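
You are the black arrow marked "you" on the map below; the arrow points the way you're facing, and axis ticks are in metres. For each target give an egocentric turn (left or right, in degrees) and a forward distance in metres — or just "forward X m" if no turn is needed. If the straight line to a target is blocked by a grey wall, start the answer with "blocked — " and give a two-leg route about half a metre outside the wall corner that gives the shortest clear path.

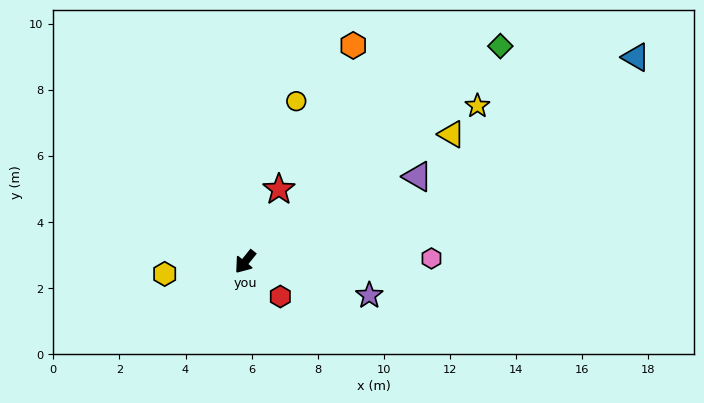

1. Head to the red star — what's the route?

turn right 166°, forward 2.4 m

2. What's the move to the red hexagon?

turn left 84°, forward 1.5 m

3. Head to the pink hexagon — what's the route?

turn left 130°, forward 5.6 m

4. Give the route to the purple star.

turn left 114°, forward 3.9 m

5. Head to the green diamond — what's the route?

turn left 169°, forward 10.1 m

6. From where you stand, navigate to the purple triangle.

turn left 155°, forward 5.8 m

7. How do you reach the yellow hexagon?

turn right 43°, forward 2.5 m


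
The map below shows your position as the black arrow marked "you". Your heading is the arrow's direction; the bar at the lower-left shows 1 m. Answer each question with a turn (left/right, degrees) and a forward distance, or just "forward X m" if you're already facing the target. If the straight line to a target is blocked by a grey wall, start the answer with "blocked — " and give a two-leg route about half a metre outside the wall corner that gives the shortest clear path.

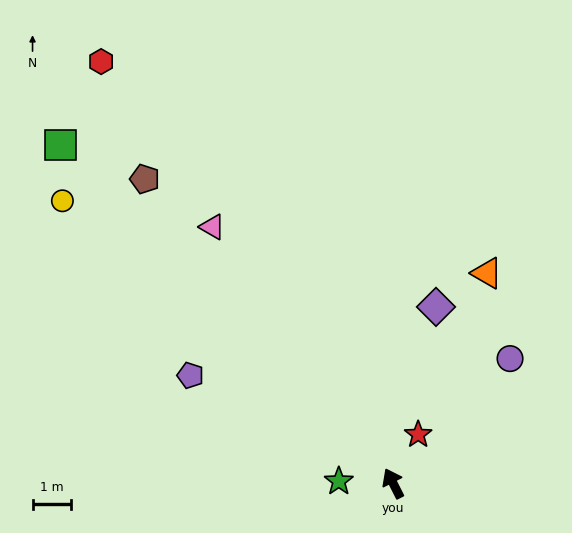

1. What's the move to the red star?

turn right 54°, forward 1.4 m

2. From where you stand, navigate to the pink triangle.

turn left 8°, forward 8.3 m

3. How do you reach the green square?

turn left 18°, forward 12.5 m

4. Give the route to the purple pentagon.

turn left 35°, forward 6.0 m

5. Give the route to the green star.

turn left 61°, forward 1.4 m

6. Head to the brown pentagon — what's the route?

turn left 12°, forward 10.3 m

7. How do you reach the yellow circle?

turn left 23°, forward 11.5 m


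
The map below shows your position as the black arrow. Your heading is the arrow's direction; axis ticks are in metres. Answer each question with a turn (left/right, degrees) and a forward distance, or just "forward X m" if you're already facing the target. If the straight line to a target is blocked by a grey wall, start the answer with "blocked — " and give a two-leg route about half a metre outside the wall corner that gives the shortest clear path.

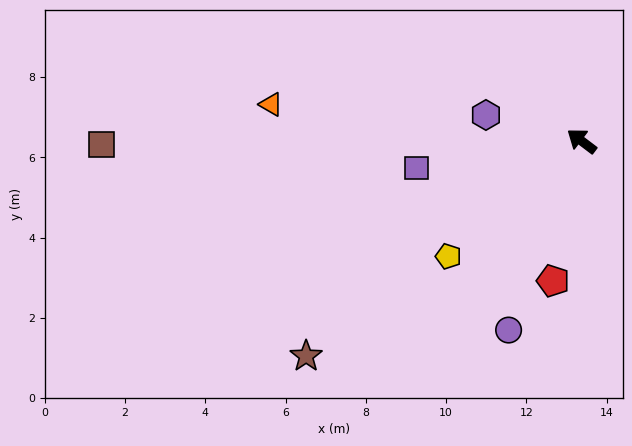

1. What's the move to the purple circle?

turn left 106°, forward 5.0 m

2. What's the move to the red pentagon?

turn left 116°, forward 3.6 m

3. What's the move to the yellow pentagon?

turn left 78°, forward 4.4 m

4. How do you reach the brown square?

turn left 38°, forward 12.0 m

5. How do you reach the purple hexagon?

turn left 22°, forward 2.5 m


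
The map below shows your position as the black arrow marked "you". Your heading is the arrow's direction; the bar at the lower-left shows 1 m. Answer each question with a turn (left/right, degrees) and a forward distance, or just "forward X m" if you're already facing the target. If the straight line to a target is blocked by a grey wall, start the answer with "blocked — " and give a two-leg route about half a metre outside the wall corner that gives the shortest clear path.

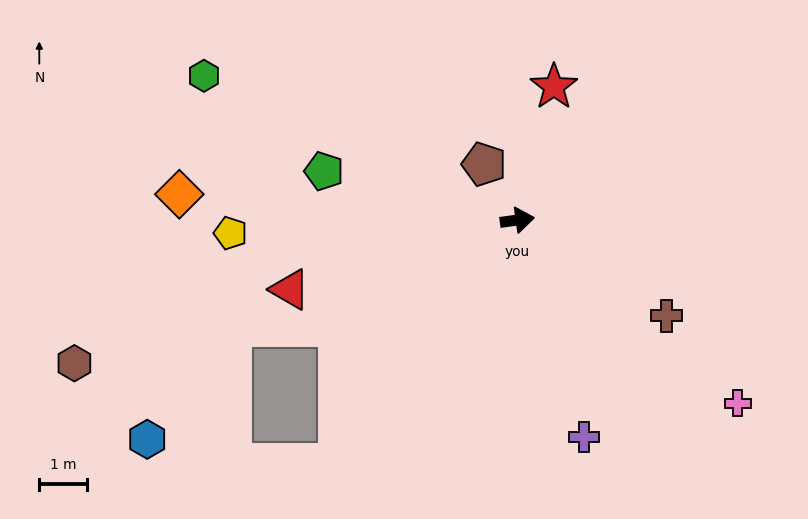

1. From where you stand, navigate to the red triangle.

turn right 171°, forward 5.0 m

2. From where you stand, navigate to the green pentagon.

turn left 158°, forward 4.2 m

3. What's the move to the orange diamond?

turn left 168°, forward 7.2 m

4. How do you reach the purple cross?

turn right 81°, forward 4.8 m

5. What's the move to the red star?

turn left 67°, forward 2.9 m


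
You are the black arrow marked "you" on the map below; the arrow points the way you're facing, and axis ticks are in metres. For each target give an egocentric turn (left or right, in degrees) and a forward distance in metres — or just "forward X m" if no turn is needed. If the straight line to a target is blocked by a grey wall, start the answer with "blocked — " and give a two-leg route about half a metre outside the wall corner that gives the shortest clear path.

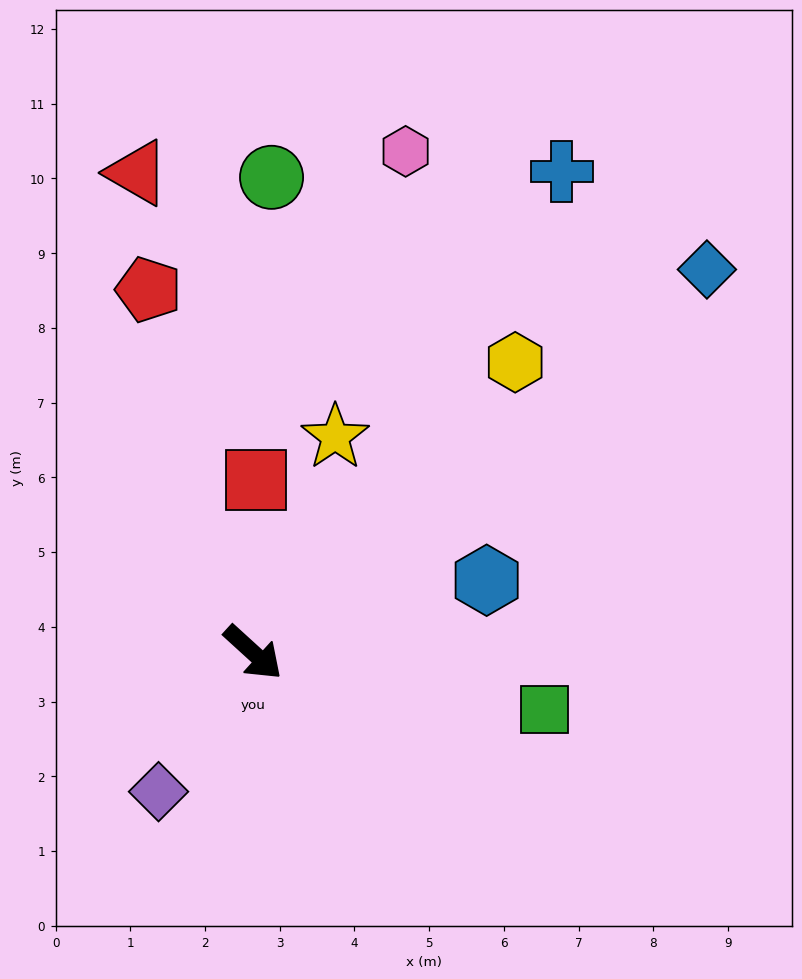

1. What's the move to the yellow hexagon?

turn left 90°, forward 5.2 m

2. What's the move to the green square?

turn left 31°, forward 4.0 m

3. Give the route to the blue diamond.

turn left 82°, forward 7.9 m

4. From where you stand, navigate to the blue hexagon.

turn left 60°, forward 3.3 m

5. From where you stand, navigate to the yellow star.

turn left 111°, forward 3.1 m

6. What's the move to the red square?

turn left 131°, forward 2.3 m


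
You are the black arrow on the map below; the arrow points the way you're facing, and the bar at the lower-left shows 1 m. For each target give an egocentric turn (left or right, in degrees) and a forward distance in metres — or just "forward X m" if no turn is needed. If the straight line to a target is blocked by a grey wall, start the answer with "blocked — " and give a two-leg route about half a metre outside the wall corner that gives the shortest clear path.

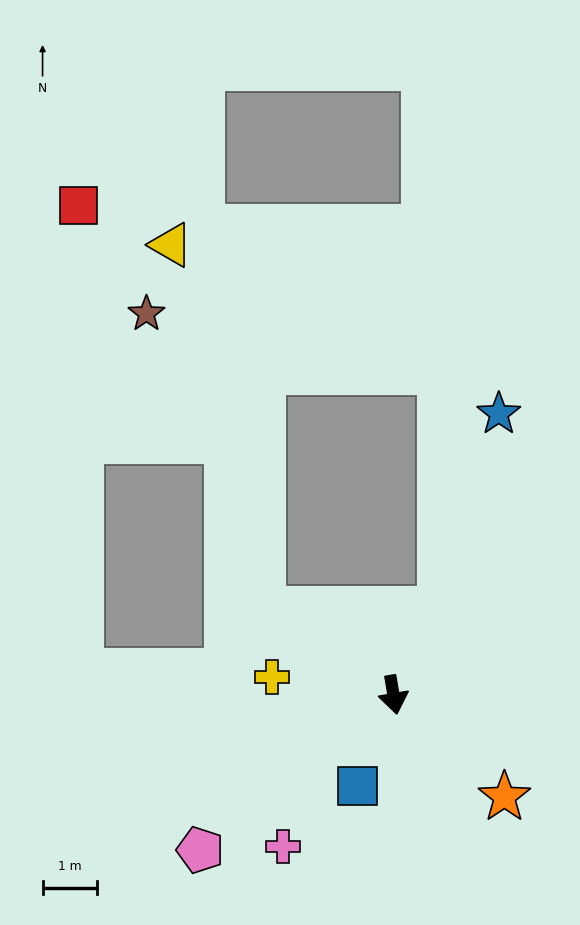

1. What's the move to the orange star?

turn left 38°, forward 2.8 m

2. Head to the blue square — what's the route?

turn right 31°, forward 1.8 m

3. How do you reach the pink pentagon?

turn right 61°, forward 4.5 m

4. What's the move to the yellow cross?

turn right 108°, forward 2.2 m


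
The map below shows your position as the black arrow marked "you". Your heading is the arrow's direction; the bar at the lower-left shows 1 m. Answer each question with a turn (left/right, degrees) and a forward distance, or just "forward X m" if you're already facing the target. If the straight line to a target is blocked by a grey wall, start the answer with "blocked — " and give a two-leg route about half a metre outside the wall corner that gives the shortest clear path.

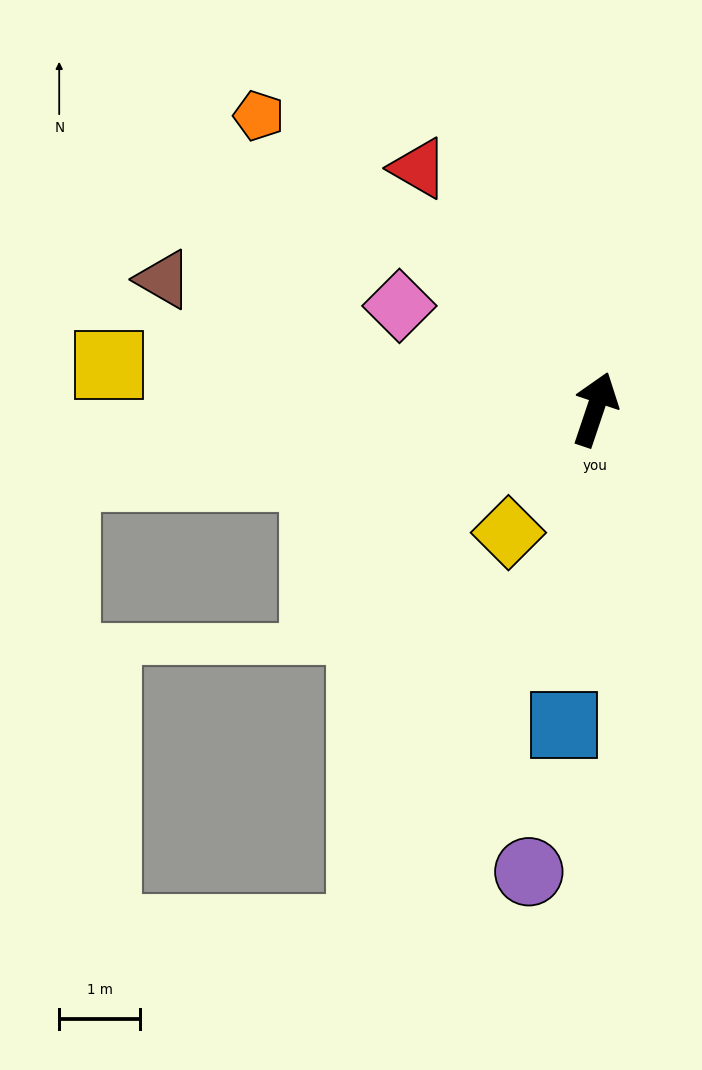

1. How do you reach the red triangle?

turn left 55°, forward 3.7 m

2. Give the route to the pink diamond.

turn left 81°, forward 2.7 m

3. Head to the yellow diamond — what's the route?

turn left 163°, forward 1.9 m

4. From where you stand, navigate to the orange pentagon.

turn left 67°, forward 5.5 m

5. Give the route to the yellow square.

turn left 103°, forward 6.1 m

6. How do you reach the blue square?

turn right 167°, forward 3.9 m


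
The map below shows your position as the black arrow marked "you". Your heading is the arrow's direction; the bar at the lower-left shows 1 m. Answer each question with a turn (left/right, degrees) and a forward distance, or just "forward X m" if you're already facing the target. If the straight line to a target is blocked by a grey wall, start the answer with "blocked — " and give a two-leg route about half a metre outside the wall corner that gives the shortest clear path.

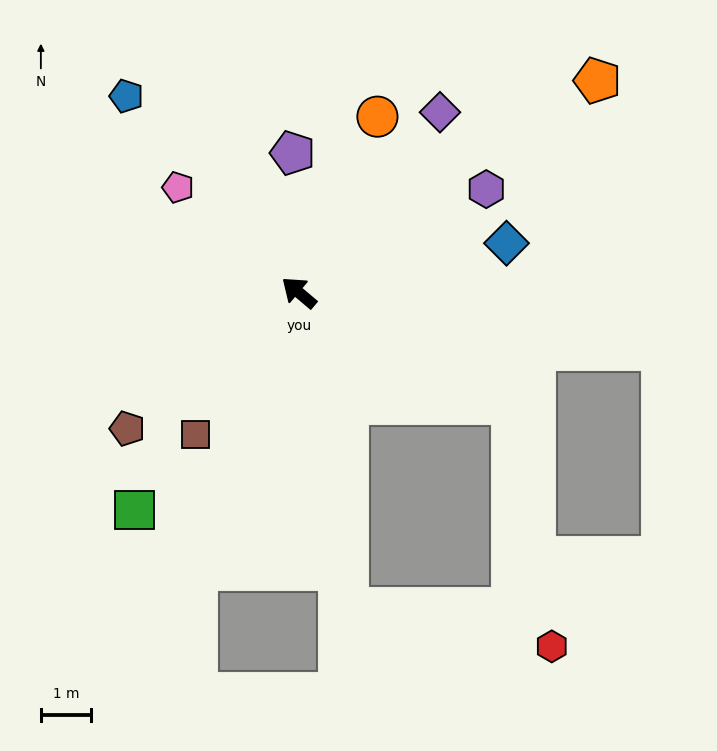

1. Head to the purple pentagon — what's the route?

turn right 47°, forward 2.8 m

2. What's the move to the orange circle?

turn right 74°, forward 3.9 m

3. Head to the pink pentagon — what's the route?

forward 3.2 m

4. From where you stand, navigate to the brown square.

turn left 94°, forward 3.5 m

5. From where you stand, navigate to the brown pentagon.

turn left 79°, forward 4.4 m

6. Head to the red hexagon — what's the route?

blocked — turn left 139°, forward 6.4 m, then turn left 71°, forward 4.2 m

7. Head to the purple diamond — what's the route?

turn right 88°, forward 4.6 m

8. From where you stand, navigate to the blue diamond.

turn right 126°, forward 4.3 m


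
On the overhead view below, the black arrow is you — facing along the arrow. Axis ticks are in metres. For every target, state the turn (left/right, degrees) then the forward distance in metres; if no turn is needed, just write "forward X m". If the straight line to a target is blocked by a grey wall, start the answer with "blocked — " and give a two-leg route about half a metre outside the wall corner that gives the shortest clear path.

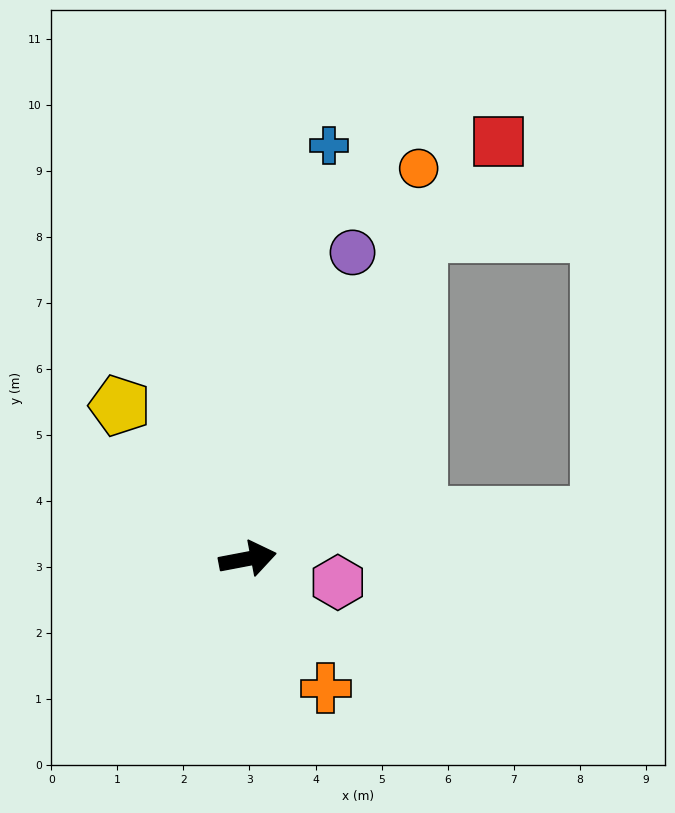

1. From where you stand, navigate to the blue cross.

turn left 68°, forward 6.4 m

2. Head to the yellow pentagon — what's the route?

turn left 119°, forward 3.0 m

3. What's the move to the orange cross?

turn right 70°, forward 2.3 m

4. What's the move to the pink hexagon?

turn right 25°, forward 1.4 m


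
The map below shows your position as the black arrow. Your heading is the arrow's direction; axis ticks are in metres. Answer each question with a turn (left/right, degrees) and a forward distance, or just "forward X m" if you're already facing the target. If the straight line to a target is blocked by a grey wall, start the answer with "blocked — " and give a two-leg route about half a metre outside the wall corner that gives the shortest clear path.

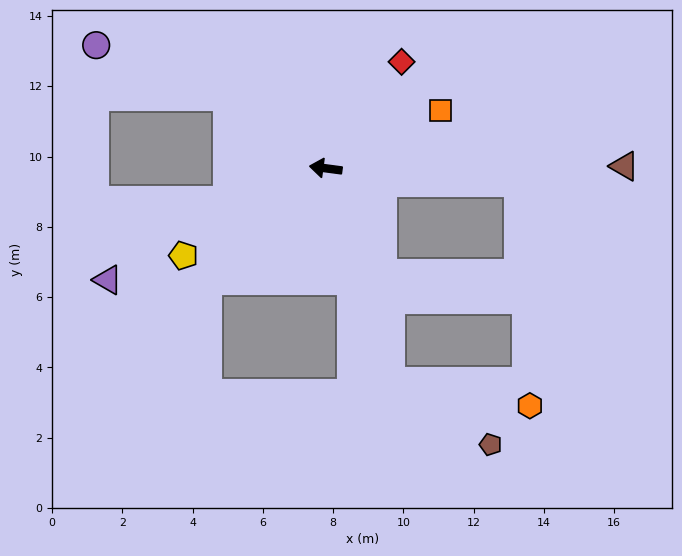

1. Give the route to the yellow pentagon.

turn left 39°, forward 4.8 m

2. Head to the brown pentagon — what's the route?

blocked — turn left 114°, forward 6.3 m, then turn left 42°, forward 3.4 m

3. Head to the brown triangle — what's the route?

turn right 172°, forward 8.5 m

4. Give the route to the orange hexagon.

blocked — turn left 114°, forward 6.3 m, then turn left 64°, forward 4.0 m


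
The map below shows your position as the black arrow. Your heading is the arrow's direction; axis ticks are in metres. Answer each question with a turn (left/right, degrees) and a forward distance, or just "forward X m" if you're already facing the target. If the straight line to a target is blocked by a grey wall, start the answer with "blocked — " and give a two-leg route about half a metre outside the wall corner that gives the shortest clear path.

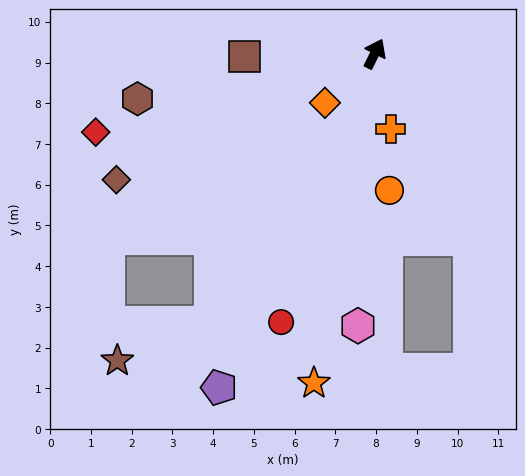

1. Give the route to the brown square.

turn left 118°, forward 3.2 m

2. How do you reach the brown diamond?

turn left 143°, forward 7.1 m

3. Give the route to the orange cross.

turn right 141°, forward 1.9 m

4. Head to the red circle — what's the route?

turn right 173°, forward 7.0 m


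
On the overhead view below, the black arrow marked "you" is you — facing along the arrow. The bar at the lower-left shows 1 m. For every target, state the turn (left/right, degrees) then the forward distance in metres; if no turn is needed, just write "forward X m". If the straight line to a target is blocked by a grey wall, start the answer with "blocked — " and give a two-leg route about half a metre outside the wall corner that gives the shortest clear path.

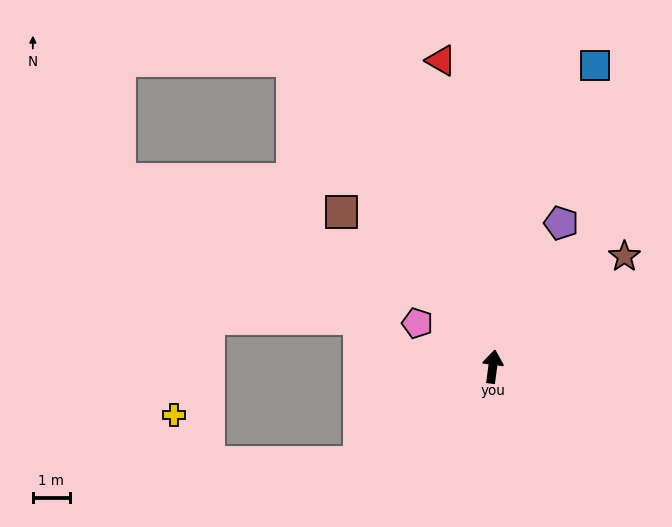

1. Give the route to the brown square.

turn left 52°, forward 5.9 m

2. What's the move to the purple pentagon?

turn right 18°, forward 4.3 m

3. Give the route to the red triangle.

turn left 17°, forward 8.4 m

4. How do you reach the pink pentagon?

turn left 68°, forward 2.4 m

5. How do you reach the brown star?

turn right 43°, forward 4.7 m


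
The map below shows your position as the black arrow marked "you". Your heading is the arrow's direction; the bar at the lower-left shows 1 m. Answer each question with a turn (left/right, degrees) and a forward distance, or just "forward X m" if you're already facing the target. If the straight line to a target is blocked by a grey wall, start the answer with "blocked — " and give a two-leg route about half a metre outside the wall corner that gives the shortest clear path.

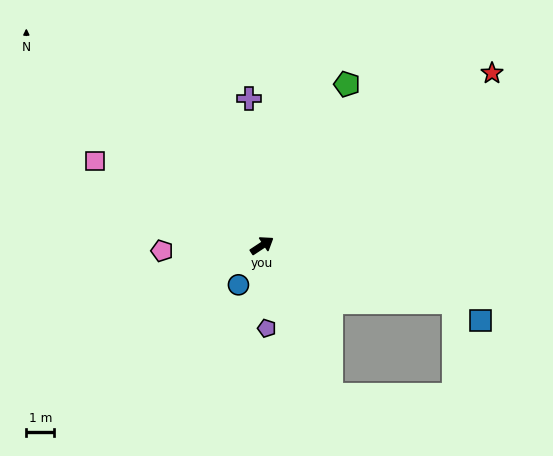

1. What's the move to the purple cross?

turn left 62°, forward 5.3 m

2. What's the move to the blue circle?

turn right 154°, forward 1.6 m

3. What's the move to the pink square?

turn left 120°, forward 6.7 m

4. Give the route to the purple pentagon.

turn right 120°, forward 3.0 m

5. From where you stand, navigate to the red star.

turn left 3°, forward 10.3 m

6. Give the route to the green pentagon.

turn left 29°, forward 6.6 m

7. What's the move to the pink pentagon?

turn left 150°, forward 3.6 m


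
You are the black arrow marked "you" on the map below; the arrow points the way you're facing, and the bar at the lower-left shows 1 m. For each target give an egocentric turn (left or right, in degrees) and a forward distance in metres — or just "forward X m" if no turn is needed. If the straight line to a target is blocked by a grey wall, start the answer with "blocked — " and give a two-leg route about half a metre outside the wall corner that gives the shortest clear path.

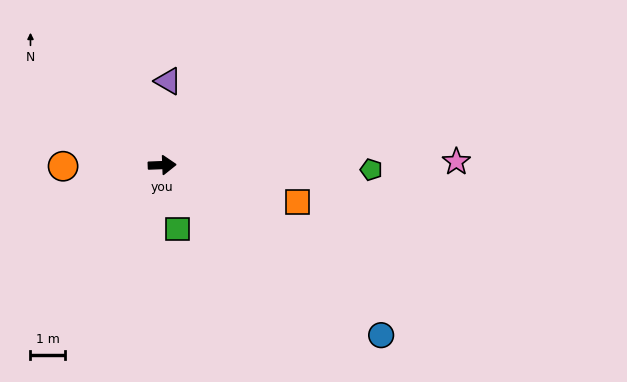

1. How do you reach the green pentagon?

turn right 3°, forward 6.1 m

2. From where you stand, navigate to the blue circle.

turn right 40°, forward 8.1 m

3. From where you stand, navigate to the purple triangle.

turn left 84°, forward 2.5 m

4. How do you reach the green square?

turn right 79°, forward 1.9 m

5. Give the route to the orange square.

turn right 17°, forward 4.1 m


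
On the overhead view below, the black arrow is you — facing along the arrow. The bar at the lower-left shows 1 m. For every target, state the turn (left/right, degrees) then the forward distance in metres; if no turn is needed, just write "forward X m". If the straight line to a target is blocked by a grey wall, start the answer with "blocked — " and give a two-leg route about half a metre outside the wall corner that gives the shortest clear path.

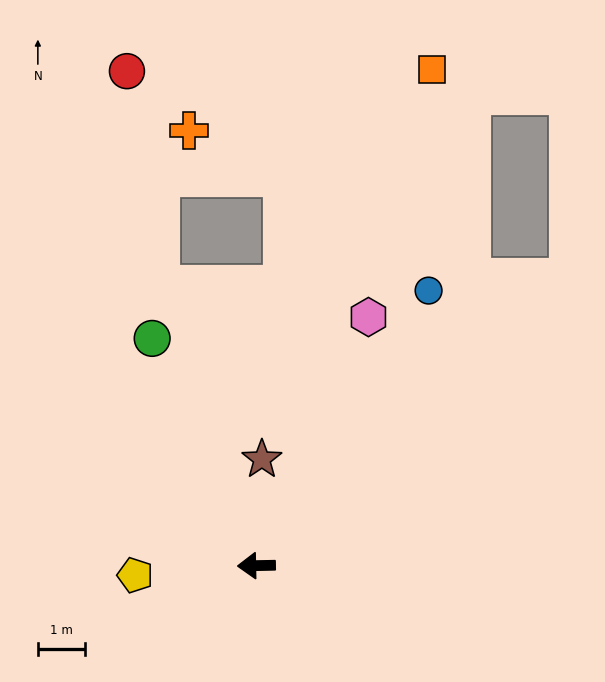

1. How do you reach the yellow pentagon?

turn left 3°, forward 2.6 m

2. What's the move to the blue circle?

turn right 123°, forward 6.9 m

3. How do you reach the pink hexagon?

turn right 115°, forward 5.8 m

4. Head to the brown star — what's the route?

turn right 94°, forward 2.3 m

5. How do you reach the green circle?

turn right 67°, forward 5.3 m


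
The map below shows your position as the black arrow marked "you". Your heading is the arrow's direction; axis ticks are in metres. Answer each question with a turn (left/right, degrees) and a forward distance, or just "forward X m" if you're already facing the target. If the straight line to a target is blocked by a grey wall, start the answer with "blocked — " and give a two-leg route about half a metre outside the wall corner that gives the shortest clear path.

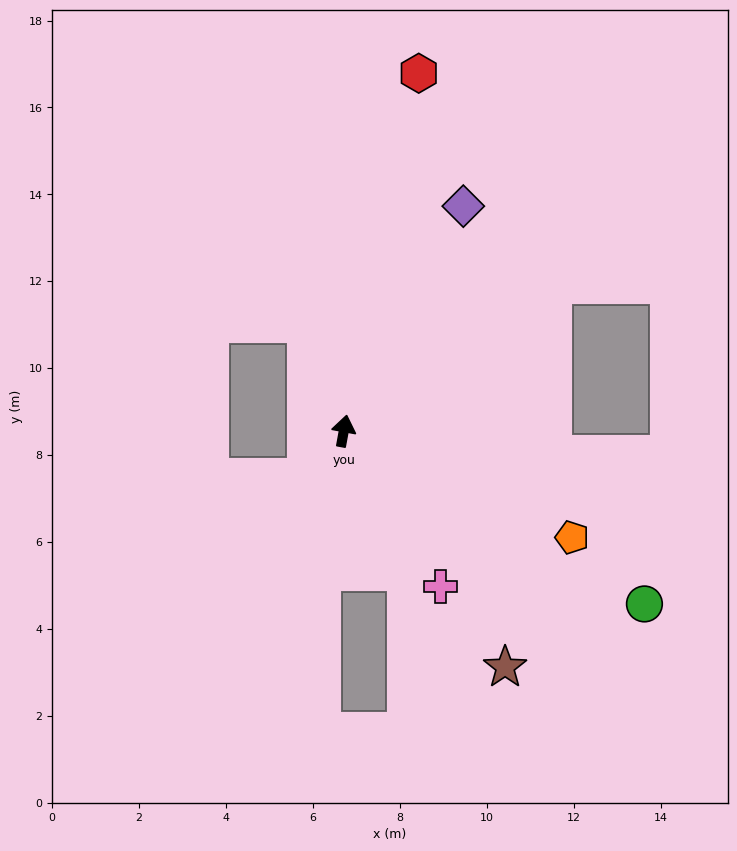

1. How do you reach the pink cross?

turn right 138°, forward 4.2 m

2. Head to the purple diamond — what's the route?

turn right 18°, forward 5.9 m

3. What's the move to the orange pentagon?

turn right 105°, forward 5.8 m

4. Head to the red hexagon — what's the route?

forward 8.4 m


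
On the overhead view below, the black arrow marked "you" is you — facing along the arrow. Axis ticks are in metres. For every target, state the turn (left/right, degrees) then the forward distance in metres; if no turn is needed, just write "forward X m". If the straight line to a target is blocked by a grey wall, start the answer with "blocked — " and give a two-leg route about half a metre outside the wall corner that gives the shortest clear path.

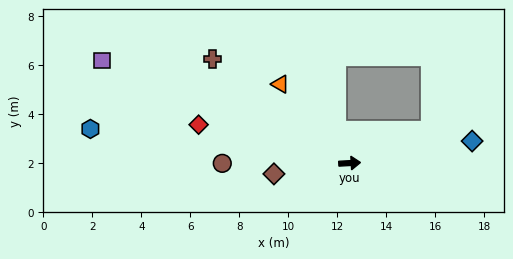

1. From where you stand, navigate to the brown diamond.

turn right 175°, forward 3.1 m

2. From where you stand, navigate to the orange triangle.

turn left 128°, forward 4.3 m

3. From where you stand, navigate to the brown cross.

turn left 140°, forward 7.0 m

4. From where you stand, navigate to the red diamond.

turn left 163°, forward 6.4 m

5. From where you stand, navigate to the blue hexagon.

turn left 169°, forward 10.7 m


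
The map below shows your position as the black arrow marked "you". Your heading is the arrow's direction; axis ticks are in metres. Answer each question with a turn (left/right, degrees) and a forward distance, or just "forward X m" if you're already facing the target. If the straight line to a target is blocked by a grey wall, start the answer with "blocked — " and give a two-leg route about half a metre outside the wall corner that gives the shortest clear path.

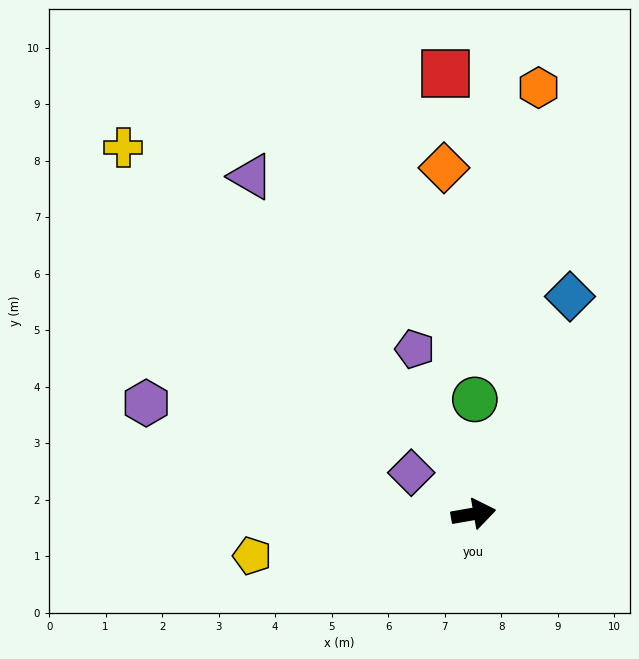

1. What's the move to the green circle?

turn left 79°, forward 2.0 m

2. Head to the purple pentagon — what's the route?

turn left 100°, forward 3.1 m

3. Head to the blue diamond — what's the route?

turn left 56°, forward 4.2 m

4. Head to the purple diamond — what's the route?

turn left 137°, forward 1.3 m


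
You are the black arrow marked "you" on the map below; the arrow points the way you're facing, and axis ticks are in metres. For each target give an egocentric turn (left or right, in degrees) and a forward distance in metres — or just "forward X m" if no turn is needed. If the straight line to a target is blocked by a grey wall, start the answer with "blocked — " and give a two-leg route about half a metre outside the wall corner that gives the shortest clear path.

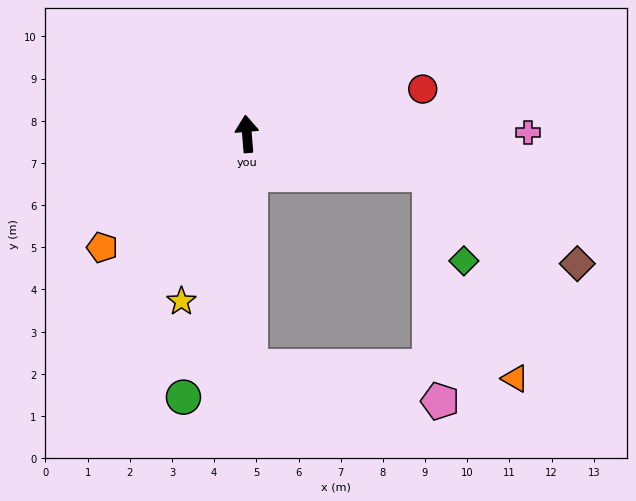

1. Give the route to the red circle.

turn right 80°, forward 4.3 m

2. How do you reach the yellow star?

turn left 154°, forward 4.3 m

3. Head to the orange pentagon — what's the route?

turn left 123°, forward 4.4 m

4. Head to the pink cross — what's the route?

turn right 94°, forward 6.7 m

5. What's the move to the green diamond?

blocked — turn right 107°, forward 4.4 m, then turn right 57°, forward 2.2 m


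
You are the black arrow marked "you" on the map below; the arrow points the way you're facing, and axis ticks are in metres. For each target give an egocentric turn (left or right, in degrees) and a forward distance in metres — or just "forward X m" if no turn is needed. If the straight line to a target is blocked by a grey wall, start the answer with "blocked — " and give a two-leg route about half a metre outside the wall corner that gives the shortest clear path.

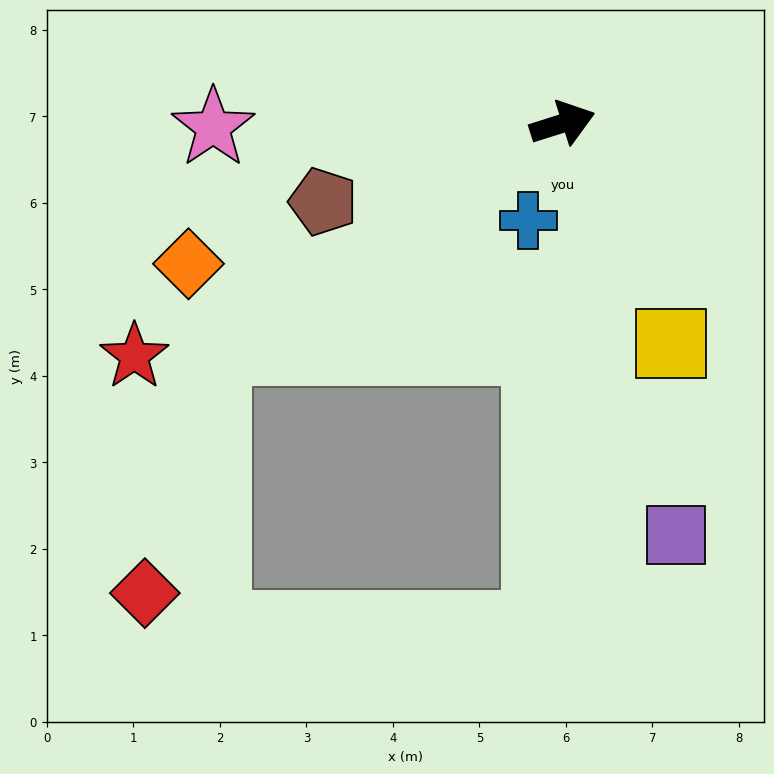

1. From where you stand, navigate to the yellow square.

turn right 81°, forward 2.8 m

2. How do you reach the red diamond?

blocked — turn right 165°, forward 4.8 m, then turn left 42°, forward 2.9 m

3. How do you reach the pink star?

turn left 163°, forward 4.0 m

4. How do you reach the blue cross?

turn right 127°, forward 1.2 m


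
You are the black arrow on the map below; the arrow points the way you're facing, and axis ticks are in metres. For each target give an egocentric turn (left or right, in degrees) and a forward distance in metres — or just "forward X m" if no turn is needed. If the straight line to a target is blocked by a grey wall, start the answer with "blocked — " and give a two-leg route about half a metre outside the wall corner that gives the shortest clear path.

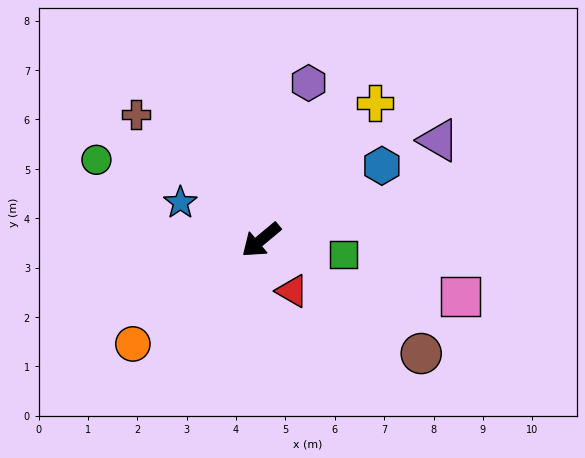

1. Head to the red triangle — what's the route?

turn left 81°, forward 1.2 m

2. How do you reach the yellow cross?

turn right 170°, forward 3.6 m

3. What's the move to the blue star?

turn right 65°, forward 1.8 m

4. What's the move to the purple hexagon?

turn right 147°, forward 3.3 m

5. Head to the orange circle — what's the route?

forward 3.3 m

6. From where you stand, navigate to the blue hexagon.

turn left 172°, forward 2.9 m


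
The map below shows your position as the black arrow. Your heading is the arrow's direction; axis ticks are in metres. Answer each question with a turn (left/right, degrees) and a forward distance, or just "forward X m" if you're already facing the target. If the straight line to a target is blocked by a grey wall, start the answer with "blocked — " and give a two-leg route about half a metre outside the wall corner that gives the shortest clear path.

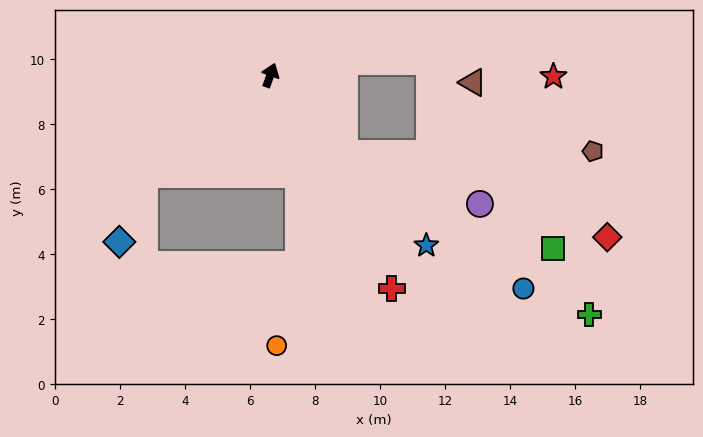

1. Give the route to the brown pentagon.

blocked — turn right 117°, forward 3.3 m, then turn left 48°, forward 7.7 m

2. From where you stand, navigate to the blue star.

turn right 117°, forward 7.1 m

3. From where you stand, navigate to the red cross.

turn right 130°, forward 7.6 m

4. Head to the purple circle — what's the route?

blocked — turn right 117°, forward 3.3 m, then turn left 27°, forward 4.5 m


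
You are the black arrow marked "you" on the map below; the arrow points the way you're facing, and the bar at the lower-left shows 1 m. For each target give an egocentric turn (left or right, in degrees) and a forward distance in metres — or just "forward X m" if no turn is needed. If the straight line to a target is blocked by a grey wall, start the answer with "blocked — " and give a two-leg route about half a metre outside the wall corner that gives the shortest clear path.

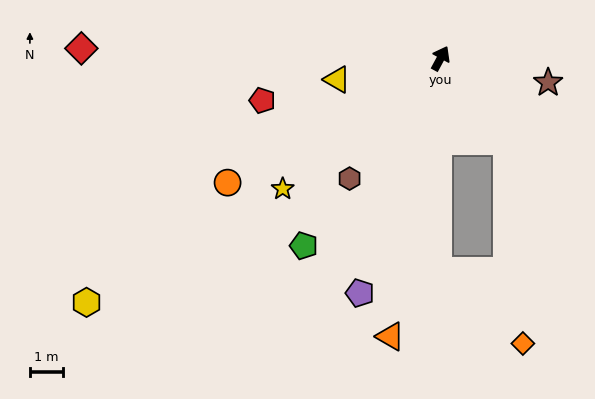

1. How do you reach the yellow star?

turn left 158°, forward 6.3 m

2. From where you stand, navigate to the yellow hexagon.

turn left 153°, forward 13.1 m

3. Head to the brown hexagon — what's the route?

turn left 171°, forward 4.6 m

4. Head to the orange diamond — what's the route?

blocked — turn right 113°, forward 3.2 m, then turn right 34°, forward 6.2 m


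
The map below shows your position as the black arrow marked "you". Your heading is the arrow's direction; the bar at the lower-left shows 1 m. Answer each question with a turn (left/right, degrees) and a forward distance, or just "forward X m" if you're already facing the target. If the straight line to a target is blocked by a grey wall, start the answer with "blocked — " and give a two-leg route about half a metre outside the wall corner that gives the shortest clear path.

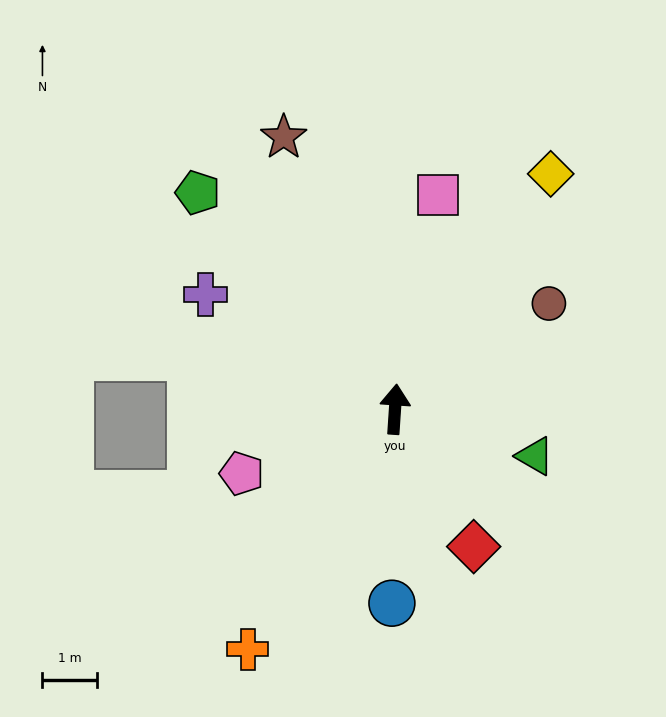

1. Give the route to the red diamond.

turn right 146°, forward 2.9 m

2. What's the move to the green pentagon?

turn left 46°, forward 5.4 m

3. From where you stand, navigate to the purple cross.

turn left 63°, forward 4.1 m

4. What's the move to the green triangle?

turn right 105°, forward 2.7 m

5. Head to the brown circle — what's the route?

turn right 52°, forward 3.4 m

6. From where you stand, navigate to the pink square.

turn right 7°, forward 4.0 m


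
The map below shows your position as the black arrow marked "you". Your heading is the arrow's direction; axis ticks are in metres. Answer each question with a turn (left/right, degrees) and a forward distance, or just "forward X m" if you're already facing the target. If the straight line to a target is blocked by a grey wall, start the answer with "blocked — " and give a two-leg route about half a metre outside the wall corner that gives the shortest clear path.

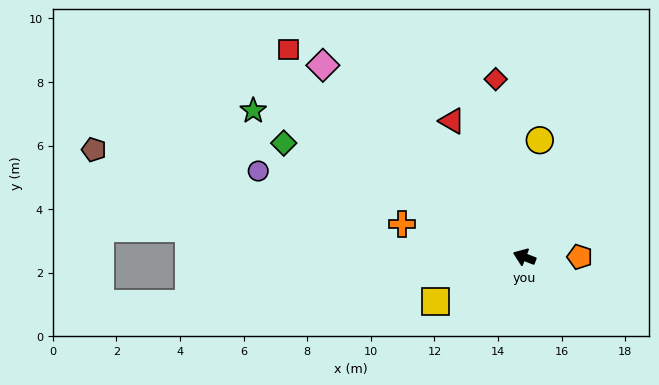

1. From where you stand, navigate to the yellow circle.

turn right 76°, forward 3.7 m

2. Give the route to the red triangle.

turn right 41°, forward 4.8 m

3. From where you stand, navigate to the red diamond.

turn right 60°, forward 5.7 m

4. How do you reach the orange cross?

turn left 6°, forward 4.0 m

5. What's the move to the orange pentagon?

turn right 159°, forward 1.7 m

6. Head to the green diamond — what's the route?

turn right 4°, forward 8.4 m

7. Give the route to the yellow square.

turn left 47°, forward 3.1 m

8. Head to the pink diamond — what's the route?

turn right 22°, forward 8.7 m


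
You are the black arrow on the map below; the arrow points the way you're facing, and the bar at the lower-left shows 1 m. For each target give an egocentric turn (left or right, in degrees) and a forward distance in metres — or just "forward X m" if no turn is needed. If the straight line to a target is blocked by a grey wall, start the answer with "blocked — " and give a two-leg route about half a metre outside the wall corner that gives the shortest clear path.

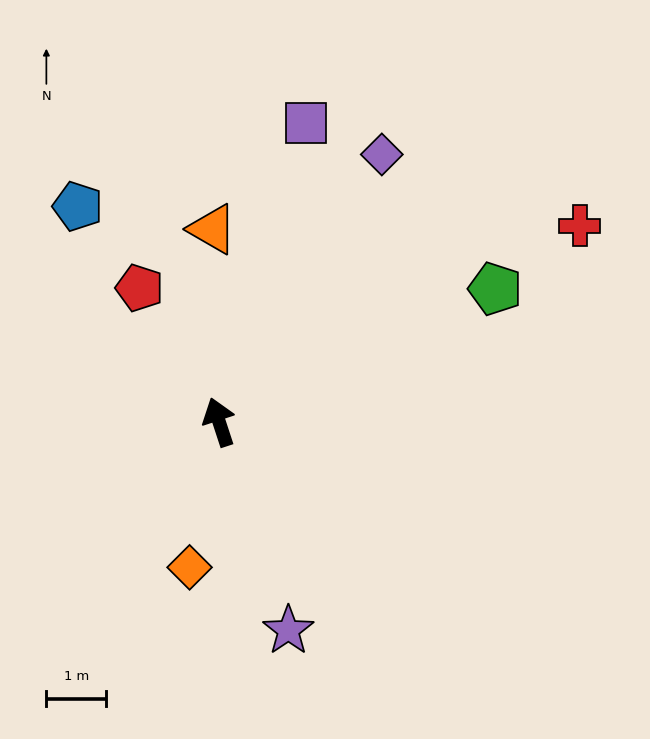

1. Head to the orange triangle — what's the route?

turn right 16°, forward 3.2 m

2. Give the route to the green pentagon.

turn right 82°, forward 5.1 m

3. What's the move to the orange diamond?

turn left 150°, forward 2.5 m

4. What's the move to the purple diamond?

turn right 49°, forward 5.2 m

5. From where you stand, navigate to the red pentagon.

turn left 13°, forward 2.6 m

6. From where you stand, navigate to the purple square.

turn right 34°, forward 5.2 m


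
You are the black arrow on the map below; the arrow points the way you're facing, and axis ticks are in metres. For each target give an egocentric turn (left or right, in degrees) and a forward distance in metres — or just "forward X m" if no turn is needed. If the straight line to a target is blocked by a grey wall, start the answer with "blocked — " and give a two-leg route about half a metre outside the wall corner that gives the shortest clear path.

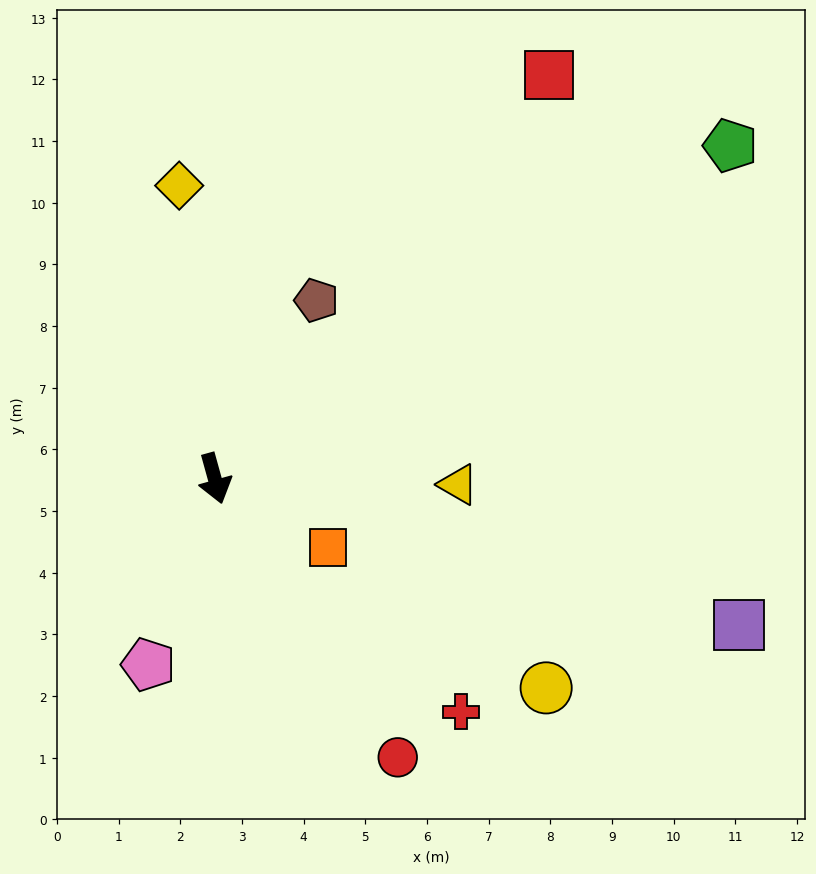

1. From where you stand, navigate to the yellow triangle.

turn left 73°, forward 3.9 m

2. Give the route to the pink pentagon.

turn right 35°, forward 3.2 m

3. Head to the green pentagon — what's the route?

turn left 107°, forward 10.0 m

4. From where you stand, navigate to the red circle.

turn left 18°, forward 5.4 m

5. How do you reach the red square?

turn left 125°, forward 8.5 m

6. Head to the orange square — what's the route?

turn left 43°, forward 2.1 m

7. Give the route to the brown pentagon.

turn left 135°, forward 3.3 m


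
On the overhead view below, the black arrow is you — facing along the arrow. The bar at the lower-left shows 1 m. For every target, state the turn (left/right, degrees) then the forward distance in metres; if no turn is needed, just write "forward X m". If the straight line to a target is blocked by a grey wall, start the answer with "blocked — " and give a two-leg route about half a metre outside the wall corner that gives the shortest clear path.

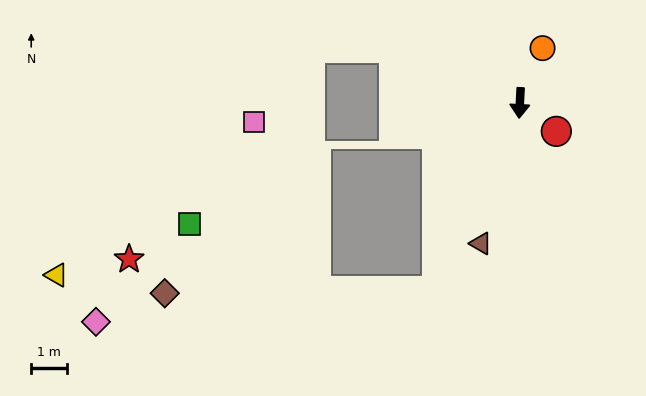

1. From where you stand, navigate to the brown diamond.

blocked — turn right 21°, forward 5.8 m, then turn right 66°, forward 7.6 m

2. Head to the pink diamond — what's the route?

blocked — turn right 21°, forward 5.8 m, then turn right 61°, forward 9.6 m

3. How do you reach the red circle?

turn left 55°, forward 1.3 m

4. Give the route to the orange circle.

turn left 160°, forward 1.7 m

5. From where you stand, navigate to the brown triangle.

turn right 13°, forward 4.1 m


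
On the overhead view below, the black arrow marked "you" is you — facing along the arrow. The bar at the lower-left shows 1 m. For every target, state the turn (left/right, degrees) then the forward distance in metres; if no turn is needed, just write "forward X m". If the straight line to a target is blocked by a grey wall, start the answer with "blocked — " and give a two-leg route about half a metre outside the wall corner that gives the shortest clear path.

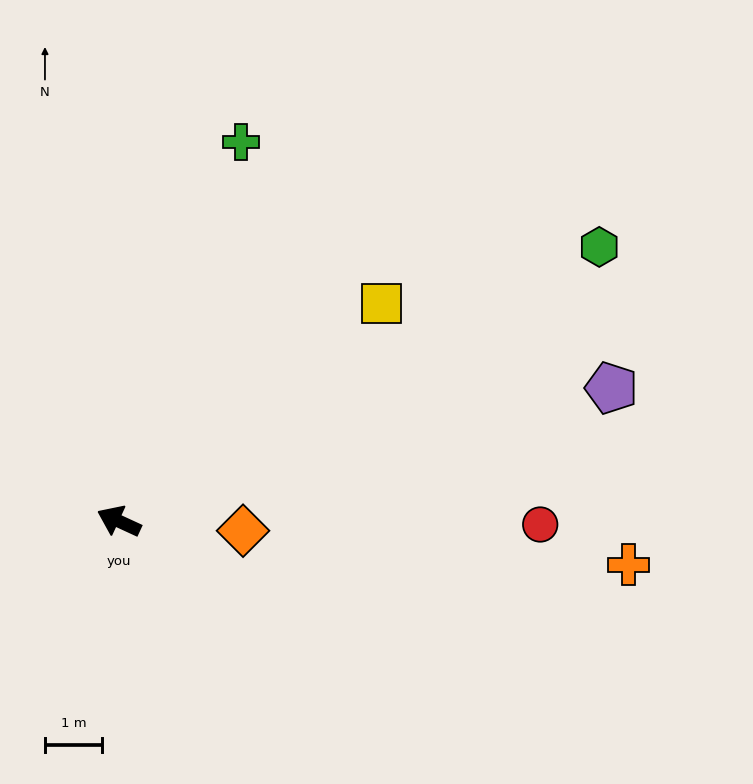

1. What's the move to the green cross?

turn right 83°, forward 7.0 m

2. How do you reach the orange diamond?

turn right 160°, forward 2.2 m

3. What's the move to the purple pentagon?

turn right 140°, forward 8.9 m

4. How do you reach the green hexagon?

turn right 126°, forward 9.7 m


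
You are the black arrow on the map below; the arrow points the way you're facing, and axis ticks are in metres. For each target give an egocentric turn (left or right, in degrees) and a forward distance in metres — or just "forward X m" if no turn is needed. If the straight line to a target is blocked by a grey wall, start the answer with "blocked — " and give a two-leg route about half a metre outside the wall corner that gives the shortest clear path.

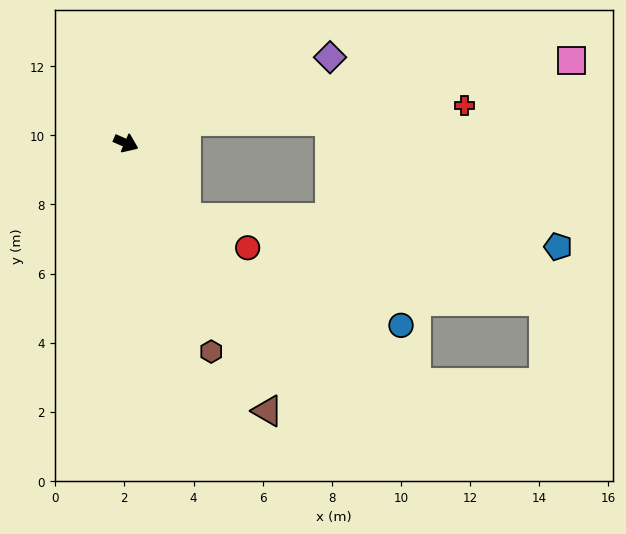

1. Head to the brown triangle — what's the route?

turn right 39°, forward 8.8 m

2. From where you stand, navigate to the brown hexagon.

turn right 44°, forward 6.5 m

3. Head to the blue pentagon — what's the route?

blocked — turn right 27°, forward 2.8 m, then turn left 46°, forward 10.8 m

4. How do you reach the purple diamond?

turn left 46°, forward 6.4 m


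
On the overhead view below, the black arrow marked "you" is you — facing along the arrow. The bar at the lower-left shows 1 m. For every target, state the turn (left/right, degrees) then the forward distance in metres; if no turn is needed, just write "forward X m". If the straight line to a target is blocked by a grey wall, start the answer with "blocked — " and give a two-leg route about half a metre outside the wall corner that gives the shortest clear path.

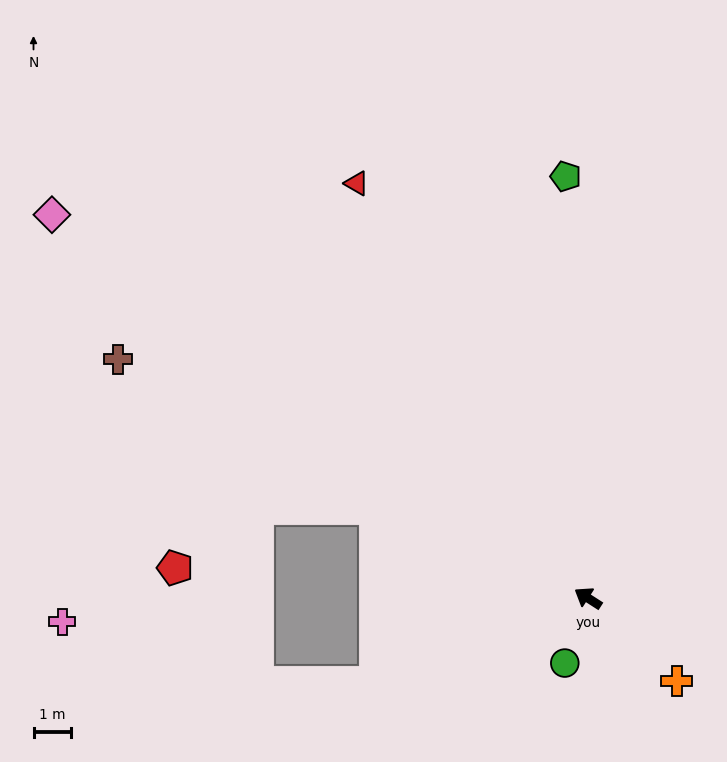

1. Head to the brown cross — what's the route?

turn left 6°, forward 14.0 m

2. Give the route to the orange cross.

turn left 170°, forward 3.2 m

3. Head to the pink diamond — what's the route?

turn right 3°, forward 17.5 m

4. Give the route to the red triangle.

turn right 28°, forward 12.6 m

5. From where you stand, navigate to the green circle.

turn left 103°, forward 1.8 m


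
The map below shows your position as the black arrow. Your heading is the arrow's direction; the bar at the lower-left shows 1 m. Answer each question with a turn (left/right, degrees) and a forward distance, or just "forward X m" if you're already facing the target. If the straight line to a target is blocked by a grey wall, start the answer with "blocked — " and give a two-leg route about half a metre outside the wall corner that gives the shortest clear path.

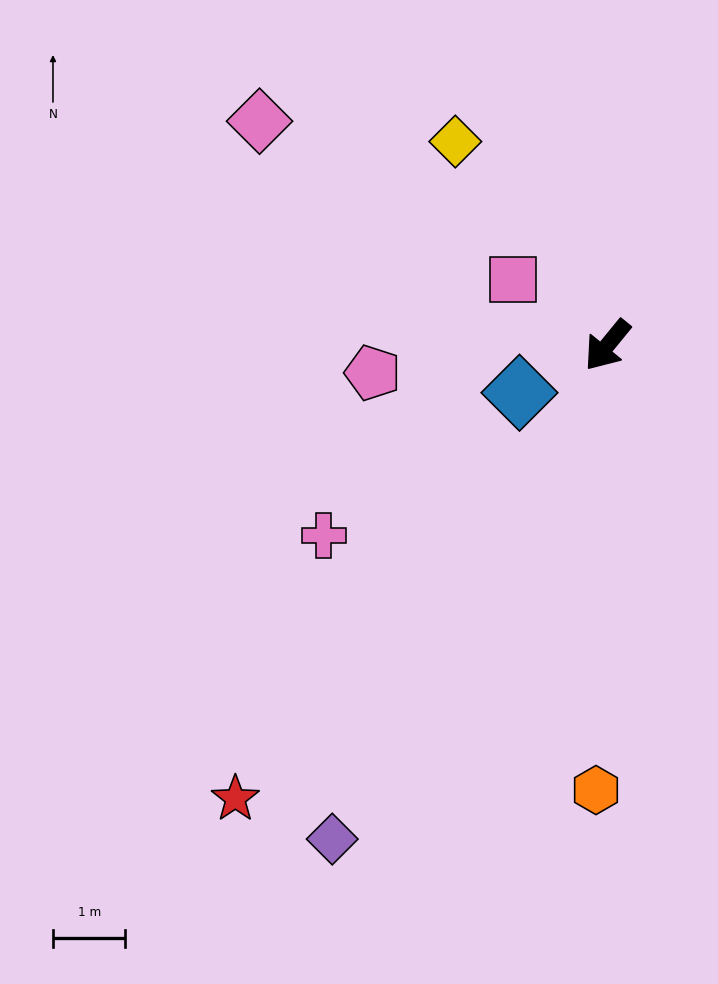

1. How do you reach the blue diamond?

turn right 22°, forward 1.4 m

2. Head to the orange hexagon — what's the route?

turn left 38°, forward 6.1 m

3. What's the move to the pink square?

turn right 85°, forward 1.6 m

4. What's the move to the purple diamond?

turn left 10°, forward 7.8 m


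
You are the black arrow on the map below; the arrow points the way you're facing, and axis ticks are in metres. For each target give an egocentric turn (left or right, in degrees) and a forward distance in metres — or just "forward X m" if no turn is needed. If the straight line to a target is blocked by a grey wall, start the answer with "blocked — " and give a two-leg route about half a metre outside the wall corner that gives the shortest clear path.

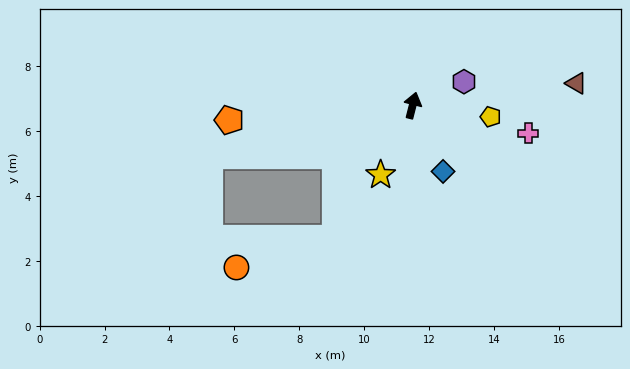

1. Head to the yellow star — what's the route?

turn left 170°, forward 2.4 m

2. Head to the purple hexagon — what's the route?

turn right 51°, forward 1.7 m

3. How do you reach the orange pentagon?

turn left 109°, forward 5.7 m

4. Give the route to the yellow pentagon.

turn right 84°, forward 2.4 m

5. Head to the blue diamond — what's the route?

turn right 141°, forward 2.2 m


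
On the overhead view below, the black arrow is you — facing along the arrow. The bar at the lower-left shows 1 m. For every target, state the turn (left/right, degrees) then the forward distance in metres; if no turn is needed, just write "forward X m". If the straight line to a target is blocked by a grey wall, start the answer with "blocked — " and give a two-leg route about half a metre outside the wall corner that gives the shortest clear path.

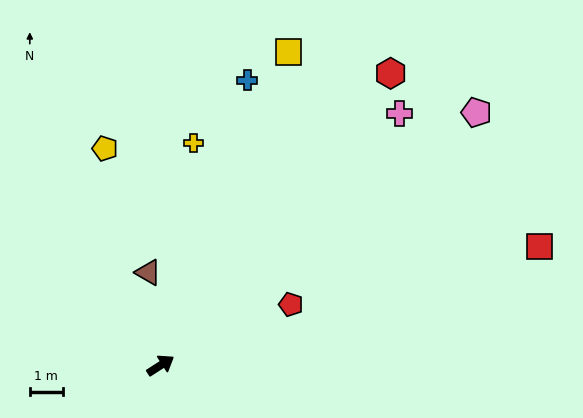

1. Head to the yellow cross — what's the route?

turn left 49°, forward 6.8 m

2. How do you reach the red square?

turn right 15°, forward 12.0 m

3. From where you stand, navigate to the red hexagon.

turn left 19°, forward 11.2 m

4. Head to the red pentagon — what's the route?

turn right 8°, forward 4.3 m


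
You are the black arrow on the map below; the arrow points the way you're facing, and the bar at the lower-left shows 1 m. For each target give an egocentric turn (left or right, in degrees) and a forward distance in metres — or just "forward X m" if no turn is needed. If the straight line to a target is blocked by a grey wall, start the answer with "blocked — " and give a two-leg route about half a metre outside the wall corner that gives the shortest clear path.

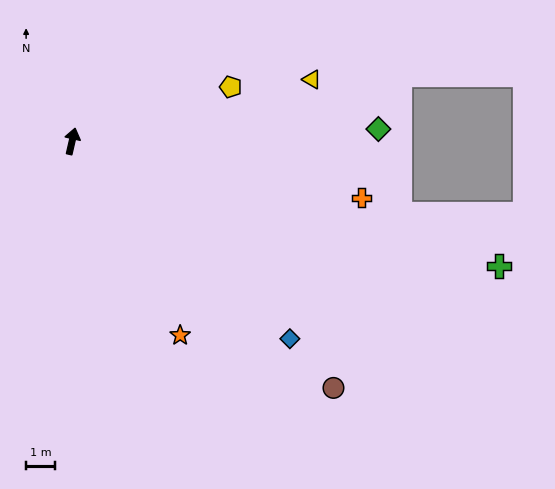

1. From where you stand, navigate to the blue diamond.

turn right 119°, forward 10.3 m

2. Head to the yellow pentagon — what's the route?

turn right 58°, forward 5.9 m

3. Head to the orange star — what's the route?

turn right 138°, forward 7.8 m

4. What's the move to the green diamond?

turn right 75°, forward 10.7 m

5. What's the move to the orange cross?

turn right 88°, forward 10.3 m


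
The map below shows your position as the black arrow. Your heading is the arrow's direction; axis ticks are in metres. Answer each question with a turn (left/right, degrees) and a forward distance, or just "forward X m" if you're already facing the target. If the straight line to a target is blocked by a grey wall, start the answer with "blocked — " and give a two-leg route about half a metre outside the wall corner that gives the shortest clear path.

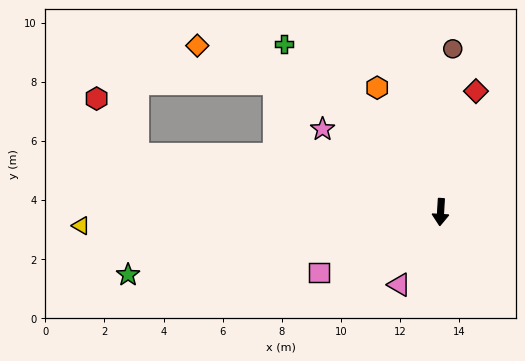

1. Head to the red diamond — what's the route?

turn left 167°, forward 4.3 m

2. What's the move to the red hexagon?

blocked — turn right 97°, forward 10.4 m, then turn right 44°, forward 2.4 m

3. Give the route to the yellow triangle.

turn right 85°, forward 12.2 m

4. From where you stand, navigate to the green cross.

turn right 134°, forward 7.8 m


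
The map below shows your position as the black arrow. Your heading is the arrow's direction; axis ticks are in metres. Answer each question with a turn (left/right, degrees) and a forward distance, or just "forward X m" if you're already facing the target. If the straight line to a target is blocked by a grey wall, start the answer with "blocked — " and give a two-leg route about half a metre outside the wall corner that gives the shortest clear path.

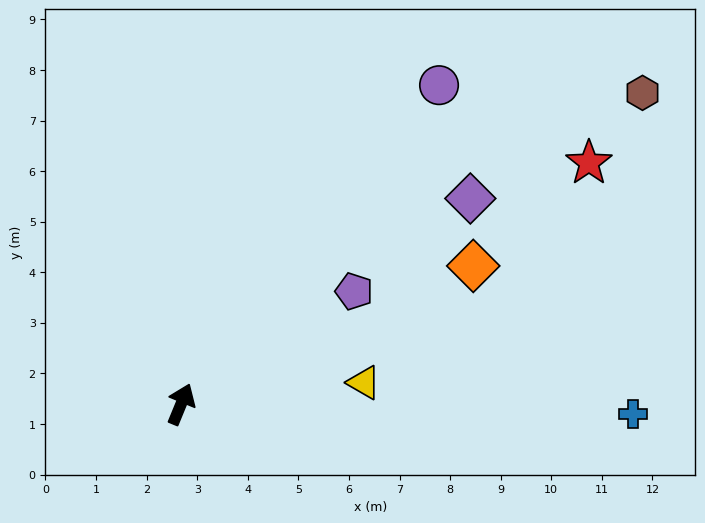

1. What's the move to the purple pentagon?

turn right 35°, forward 4.1 m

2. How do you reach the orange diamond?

turn right 42°, forward 6.4 m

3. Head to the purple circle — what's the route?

turn right 17°, forward 8.1 m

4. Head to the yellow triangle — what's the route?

turn right 61°, forward 3.6 m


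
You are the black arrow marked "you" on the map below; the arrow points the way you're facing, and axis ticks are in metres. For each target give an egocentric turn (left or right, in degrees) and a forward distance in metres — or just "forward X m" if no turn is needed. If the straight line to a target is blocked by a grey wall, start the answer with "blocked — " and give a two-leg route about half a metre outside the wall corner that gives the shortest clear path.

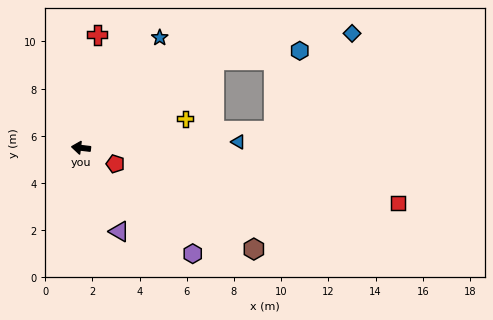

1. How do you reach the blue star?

turn right 119°, forward 5.7 m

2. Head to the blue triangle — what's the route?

turn right 171°, forward 6.7 m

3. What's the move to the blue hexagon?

blocked — turn right 140°, forward 6.8 m, then turn right 27°, forward 3.6 m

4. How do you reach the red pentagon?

turn left 162°, forward 1.6 m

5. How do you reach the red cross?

turn right 92°, forward 4.8 m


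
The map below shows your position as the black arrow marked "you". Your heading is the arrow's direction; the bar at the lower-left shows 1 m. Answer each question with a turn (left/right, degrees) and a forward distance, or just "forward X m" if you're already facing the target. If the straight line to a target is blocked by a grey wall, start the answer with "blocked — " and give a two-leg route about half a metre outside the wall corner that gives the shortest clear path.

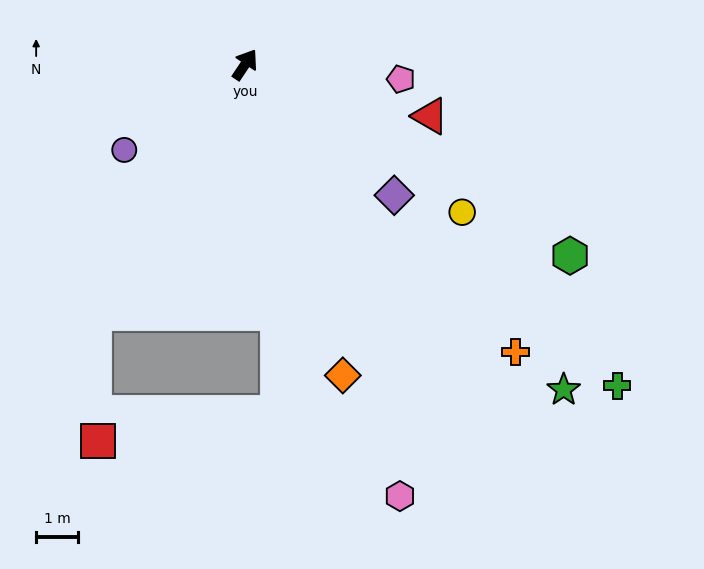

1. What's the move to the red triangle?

turn right 72°, forward 4.6 m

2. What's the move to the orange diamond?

turn right 129°, forward 7.8 m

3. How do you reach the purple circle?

turn left 159°, forward 3.5 m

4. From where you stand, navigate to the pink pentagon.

turn right 62°, forward 3.8 m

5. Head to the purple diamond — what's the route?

turn right 98°, forward 4.8 m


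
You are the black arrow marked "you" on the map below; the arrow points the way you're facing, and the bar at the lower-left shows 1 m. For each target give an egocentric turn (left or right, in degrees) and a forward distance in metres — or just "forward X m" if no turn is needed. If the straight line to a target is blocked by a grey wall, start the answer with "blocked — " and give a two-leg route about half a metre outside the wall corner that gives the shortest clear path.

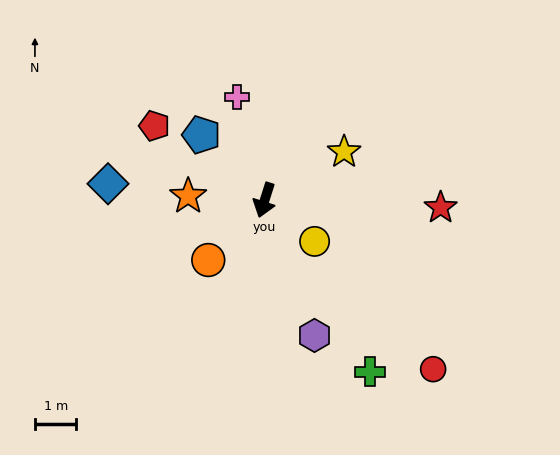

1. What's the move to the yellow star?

turn left 139°, forward 2.2 m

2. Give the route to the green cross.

turn left 49°, forward 4.9 m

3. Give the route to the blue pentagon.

turn right 118°, forward 2.2 m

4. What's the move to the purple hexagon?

turn left 38°, forward 3.5 m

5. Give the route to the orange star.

turn right 75°, forward 1.8 m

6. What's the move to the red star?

turn left 105°, forward 4.3 m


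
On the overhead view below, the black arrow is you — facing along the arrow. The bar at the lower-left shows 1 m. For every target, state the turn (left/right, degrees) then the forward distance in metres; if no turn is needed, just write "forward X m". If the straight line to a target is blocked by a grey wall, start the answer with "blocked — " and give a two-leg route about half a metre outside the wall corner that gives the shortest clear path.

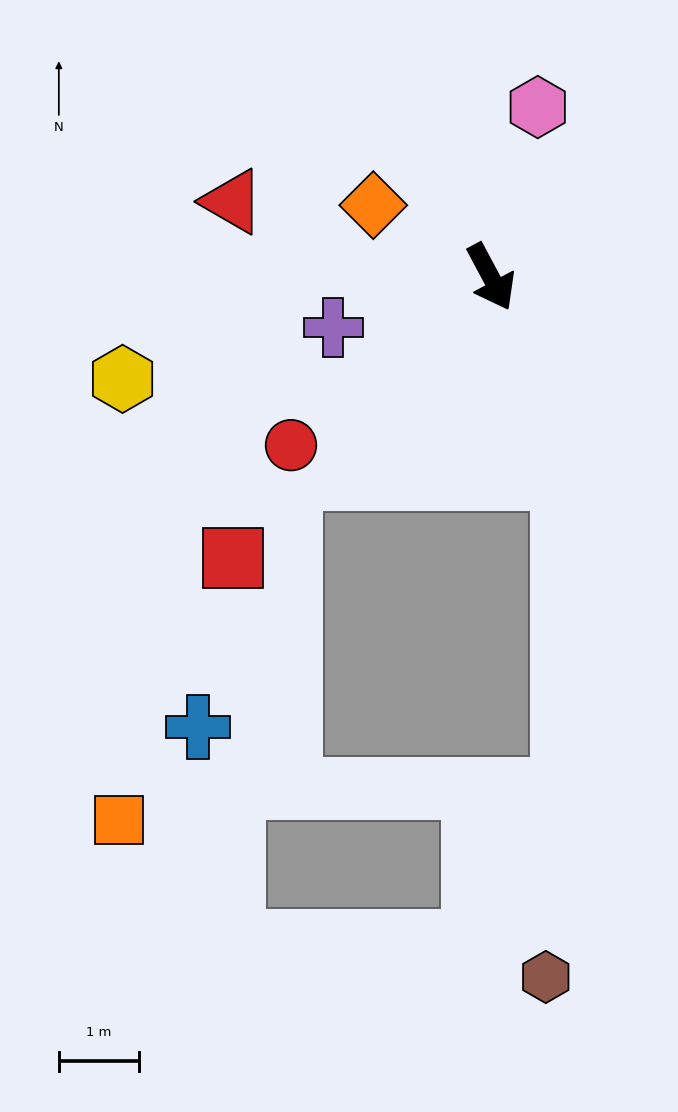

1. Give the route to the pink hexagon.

turn left 136°, forward 2.2 m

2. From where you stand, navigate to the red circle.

turn right 78°, forward 3.2 m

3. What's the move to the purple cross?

turn right 100°, forward 2.1 m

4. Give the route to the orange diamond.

turn right 150°, forward 1.7 m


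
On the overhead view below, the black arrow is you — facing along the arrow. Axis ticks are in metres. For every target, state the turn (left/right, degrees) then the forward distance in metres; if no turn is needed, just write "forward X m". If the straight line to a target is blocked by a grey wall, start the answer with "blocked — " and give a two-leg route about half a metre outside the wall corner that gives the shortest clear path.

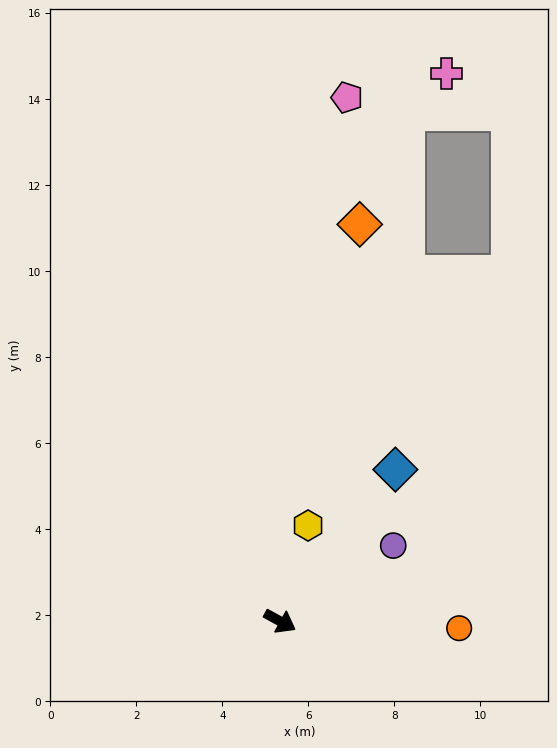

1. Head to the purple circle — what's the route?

turn left 63°, forward 3.2 m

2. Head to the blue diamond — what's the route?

turn left 82°, forward 4.4 m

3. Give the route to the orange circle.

turn left 27°, forward 4.2 m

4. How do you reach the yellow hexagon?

turn left 102°, forward 2.3 m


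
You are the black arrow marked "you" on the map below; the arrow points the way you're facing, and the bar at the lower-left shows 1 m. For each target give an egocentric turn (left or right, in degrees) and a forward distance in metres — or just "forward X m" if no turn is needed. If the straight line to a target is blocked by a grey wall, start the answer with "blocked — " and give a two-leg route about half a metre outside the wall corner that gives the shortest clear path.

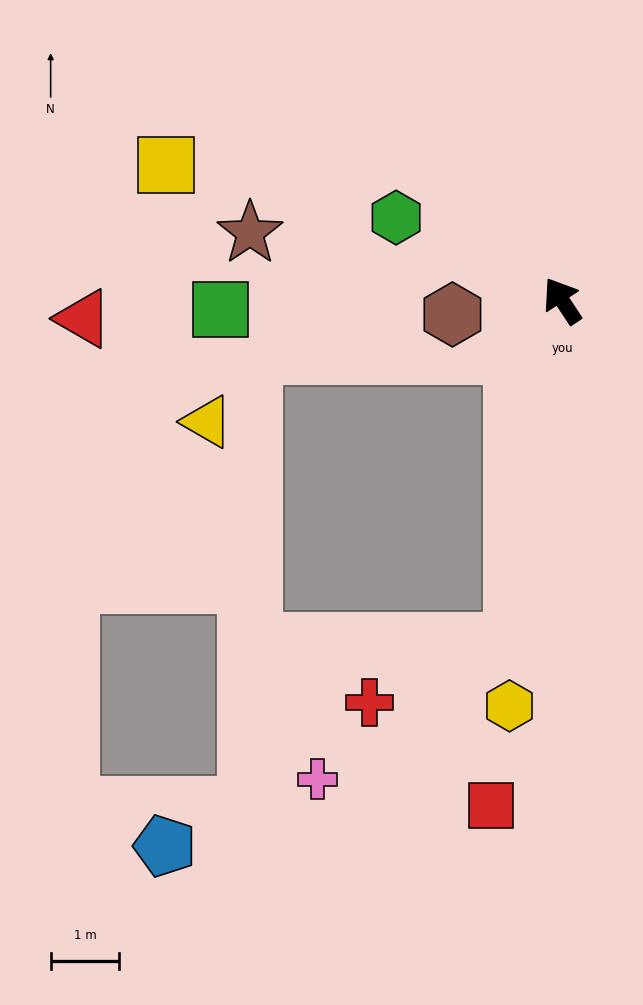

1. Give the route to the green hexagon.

turn left 30°, forward 2.7 m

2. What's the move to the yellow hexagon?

turn left 139°, forward 5.9 m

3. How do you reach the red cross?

blocked — turn left 138°, forward 5.0 m, then turn right 58°, forward 2.3 m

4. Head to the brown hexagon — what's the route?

turn left 64°, forward 1.6 m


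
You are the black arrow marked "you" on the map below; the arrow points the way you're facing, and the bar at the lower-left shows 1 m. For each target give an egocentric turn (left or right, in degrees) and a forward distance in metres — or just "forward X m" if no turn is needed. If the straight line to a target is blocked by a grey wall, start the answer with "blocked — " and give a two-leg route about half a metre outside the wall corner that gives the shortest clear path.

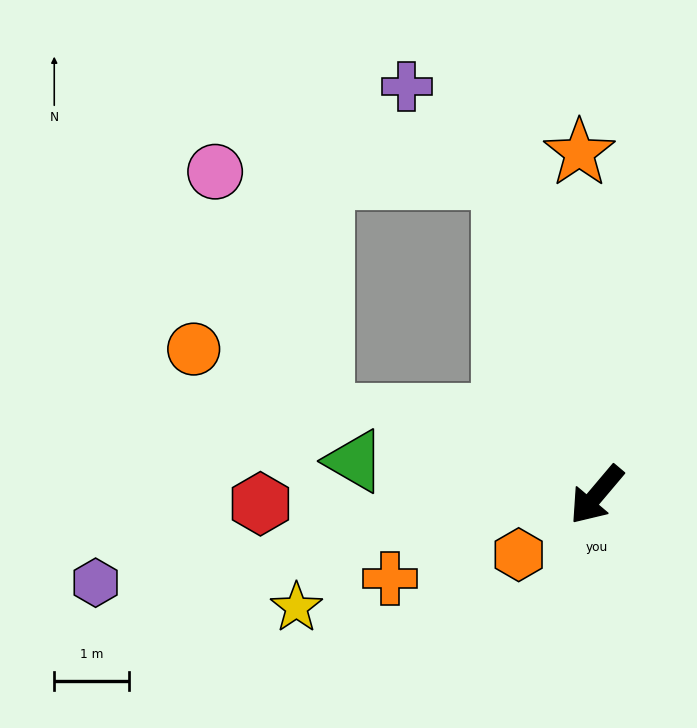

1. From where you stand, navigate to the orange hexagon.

turn right 12°, forward 1.3 m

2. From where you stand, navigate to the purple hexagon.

turn right 40°, forward 6.8 m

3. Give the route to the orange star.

turn right 137°, forward 4.6 m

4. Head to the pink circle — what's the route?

blocked — turn right 124°, forward 4.5 m, then turn left 73°, forward 3.9 m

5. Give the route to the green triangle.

turn right 58°, forward 3.3 m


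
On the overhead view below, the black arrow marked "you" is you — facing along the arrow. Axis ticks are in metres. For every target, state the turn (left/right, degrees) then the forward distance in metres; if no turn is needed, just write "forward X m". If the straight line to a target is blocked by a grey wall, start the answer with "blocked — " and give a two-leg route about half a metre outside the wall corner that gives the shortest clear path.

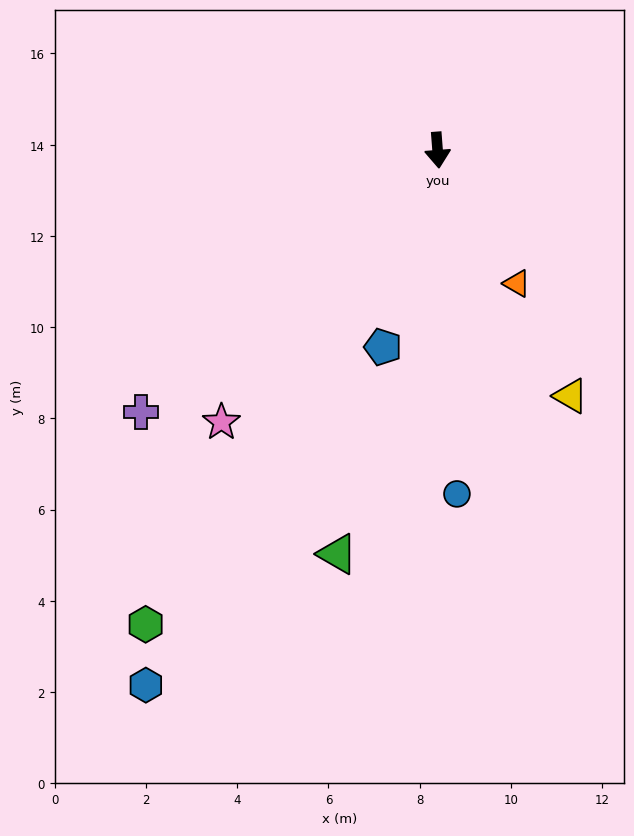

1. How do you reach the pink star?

turn right 43°, forward 7.6 m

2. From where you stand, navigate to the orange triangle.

turn left 26°, forward 3.4 m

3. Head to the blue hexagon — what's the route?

turn right 33°, forward 13.4 m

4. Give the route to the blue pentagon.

turn right 20°, forward 4.5 m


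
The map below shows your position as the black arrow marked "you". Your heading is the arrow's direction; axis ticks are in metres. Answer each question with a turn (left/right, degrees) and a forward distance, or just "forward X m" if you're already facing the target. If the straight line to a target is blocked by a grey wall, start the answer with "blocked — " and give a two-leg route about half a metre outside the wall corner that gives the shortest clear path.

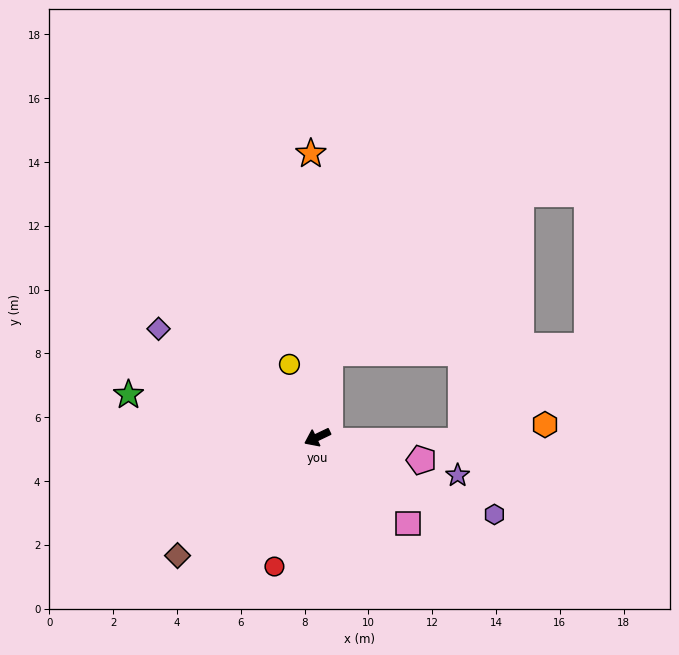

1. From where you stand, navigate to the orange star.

turn right 114°, forward 8.9 m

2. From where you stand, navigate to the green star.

turn right 38°, forward 6.1 m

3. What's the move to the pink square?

turn left 111°, forward 3.9 m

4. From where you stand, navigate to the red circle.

turn left 46°, forward 4.3 m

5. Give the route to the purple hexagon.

turn left 131°, forward 6.1 m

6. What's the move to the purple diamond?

turn right 60°, forward 6.0 m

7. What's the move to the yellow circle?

turn right 95°, forward 2.4 m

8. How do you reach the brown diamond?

turn left 15°, forward 5.7 m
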